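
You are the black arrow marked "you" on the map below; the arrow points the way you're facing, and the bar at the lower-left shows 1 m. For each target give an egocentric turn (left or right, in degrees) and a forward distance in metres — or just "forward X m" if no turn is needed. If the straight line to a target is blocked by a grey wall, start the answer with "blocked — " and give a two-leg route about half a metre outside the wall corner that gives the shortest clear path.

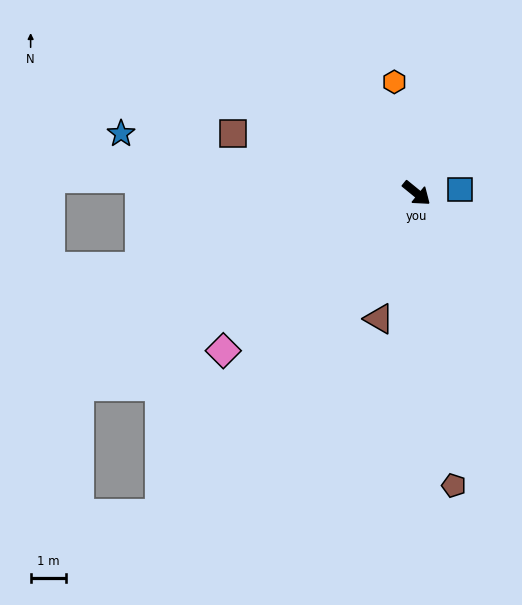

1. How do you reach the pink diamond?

turn right 102°, forward 7.0 m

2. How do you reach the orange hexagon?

turn left 141°, forward 3.2 m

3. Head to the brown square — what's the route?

turn right 159°, forward 5.4 m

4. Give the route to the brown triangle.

turn right 67°, forward 3.7 m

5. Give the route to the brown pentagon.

turn right 44°, forward 8.3 m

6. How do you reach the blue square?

turn left 44°, forward 1.2 m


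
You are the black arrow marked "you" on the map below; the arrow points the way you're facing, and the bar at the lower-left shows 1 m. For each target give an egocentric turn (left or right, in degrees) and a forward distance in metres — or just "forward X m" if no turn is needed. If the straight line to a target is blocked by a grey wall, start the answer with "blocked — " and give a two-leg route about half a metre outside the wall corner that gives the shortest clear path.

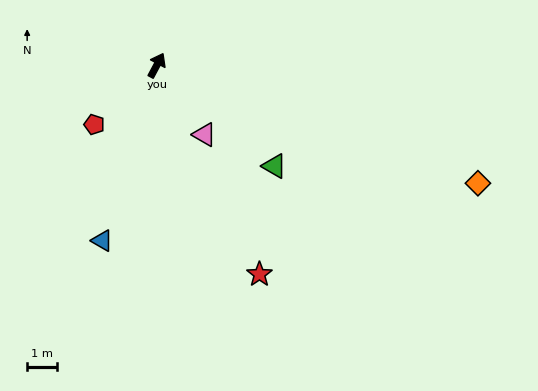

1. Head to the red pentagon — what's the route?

turn left 161°, forward 2.9 m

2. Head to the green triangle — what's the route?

turn right 103°, forward 5.2 m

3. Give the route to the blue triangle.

turn right 169°, forward 6.1 m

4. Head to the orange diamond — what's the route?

turn right 82°, forward 11.4 m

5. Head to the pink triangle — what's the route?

turn right 117°, forward 2.8 m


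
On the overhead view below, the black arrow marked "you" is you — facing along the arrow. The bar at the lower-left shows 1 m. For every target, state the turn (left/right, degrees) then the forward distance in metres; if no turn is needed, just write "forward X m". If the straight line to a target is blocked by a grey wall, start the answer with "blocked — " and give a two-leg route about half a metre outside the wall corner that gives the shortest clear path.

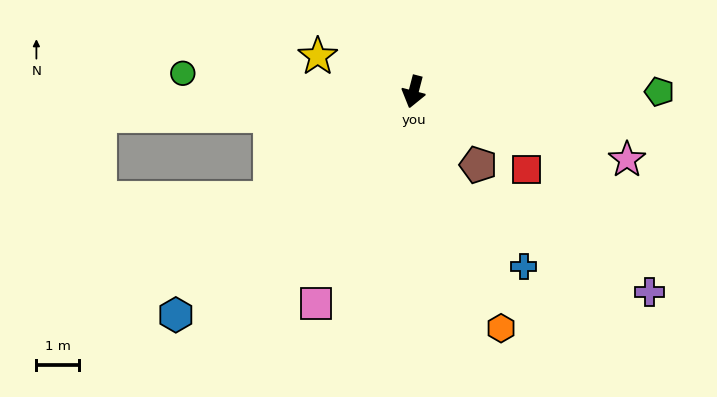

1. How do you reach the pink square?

turn right 10°, forward 5.5 m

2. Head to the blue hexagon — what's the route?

turn right 32°, forward 7.6 m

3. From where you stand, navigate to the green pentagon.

turn left 105°, forward 5.7 m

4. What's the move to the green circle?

turn right 80°, forward 5.4 m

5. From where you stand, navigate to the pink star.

turn left 87°, forward 5.2 m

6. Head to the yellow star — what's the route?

turn right 96°, forward 2.4 m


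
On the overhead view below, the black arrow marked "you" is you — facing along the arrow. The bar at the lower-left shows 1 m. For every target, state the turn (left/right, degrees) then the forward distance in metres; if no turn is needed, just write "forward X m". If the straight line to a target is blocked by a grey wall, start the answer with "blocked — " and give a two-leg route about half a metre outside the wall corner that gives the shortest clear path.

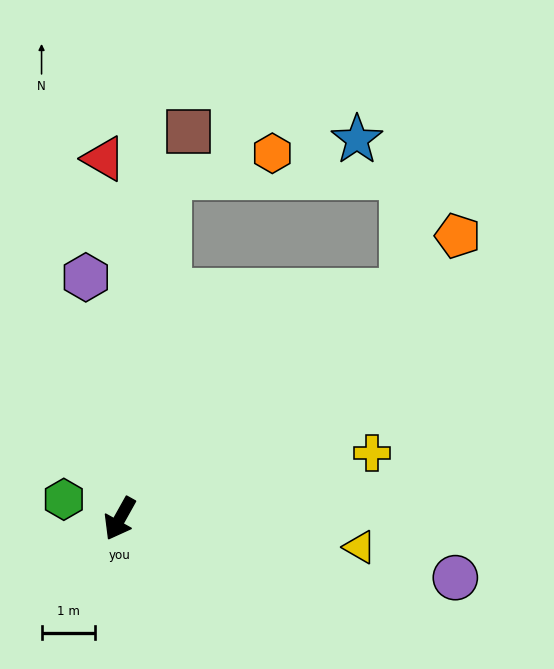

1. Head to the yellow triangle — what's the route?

turn left 112°, forward 4.5 m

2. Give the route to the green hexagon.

turn right 80°, forward 1.1 m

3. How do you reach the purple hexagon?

turn right 143°, forward 4.6 m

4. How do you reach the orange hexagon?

blocked — turn right 159°, forward 6.5 m, then turn right 69°, forward 2.0 m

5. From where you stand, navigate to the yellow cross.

turn left 134°, forward 4.9 m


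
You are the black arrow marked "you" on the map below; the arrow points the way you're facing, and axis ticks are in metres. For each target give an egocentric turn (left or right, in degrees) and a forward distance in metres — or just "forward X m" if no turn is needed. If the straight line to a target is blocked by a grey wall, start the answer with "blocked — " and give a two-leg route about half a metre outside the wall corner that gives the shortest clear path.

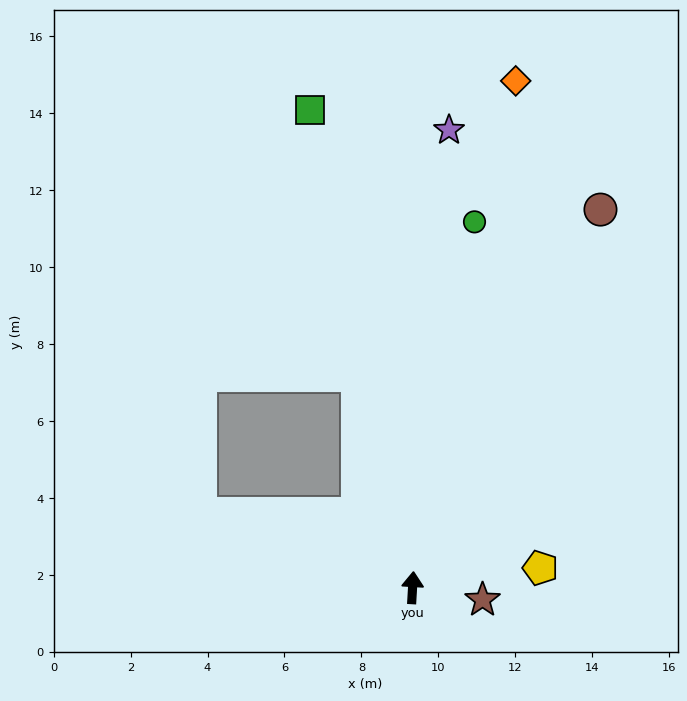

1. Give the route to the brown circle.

turn right 23°, forward 11.0 m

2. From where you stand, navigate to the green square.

turn left 15°, forward 12.7 m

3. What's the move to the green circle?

turn right 6°, forward 9.6 m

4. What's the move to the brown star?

turn right 97°, forward 1.8 m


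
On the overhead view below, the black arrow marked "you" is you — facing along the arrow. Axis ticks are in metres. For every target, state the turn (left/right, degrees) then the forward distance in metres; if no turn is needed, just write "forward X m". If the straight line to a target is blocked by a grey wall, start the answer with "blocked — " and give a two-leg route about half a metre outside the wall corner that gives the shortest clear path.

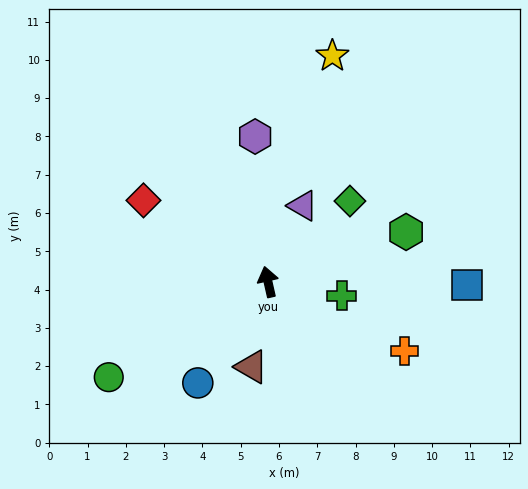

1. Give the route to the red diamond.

turn left 44°, forward 3.9 m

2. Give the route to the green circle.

turn left 108°, forward 4.8 m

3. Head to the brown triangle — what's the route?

turn left 156°, forward 2.3 m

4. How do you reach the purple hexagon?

turn right 8°, forward 3.8 m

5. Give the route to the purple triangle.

turn right 37°, forward 2.2 m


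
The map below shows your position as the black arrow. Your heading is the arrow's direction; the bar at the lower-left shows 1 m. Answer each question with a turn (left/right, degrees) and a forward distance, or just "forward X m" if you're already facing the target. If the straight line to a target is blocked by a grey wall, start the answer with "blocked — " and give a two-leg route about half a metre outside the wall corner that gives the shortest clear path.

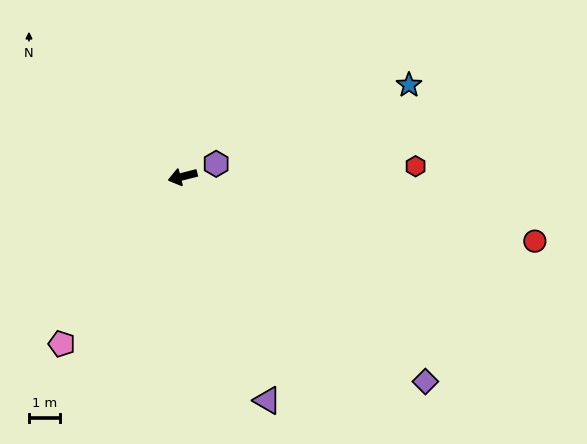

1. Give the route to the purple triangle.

turn left 96°, forward 7.7 m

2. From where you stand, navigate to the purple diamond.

turn left 126°, forward 10.3 m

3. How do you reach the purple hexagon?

turn right 174°, forward 1.2 m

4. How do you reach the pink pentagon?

turn left 40°, forward 6.7 m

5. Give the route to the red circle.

turn left 155°, forward 11.6 m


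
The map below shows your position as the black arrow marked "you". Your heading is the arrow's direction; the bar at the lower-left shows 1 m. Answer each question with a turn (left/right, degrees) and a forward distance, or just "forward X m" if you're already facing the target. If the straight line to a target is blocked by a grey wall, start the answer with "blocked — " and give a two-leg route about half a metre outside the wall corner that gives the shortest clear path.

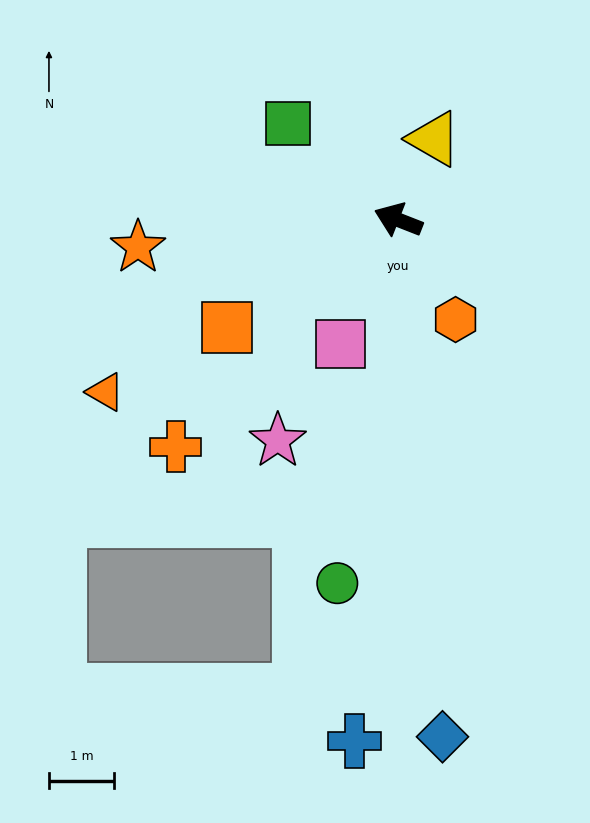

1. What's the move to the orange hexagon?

turn left 141°, forward 1.8 m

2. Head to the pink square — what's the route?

turn left 87°, forward 2.1 m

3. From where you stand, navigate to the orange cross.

turn left 67°, forward 4.9 m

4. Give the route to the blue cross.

turn left 107°, forward 8.0 m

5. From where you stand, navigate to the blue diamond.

turn left 116°, forward 7.9 m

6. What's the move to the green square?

turn right 20°, forward 2.2 m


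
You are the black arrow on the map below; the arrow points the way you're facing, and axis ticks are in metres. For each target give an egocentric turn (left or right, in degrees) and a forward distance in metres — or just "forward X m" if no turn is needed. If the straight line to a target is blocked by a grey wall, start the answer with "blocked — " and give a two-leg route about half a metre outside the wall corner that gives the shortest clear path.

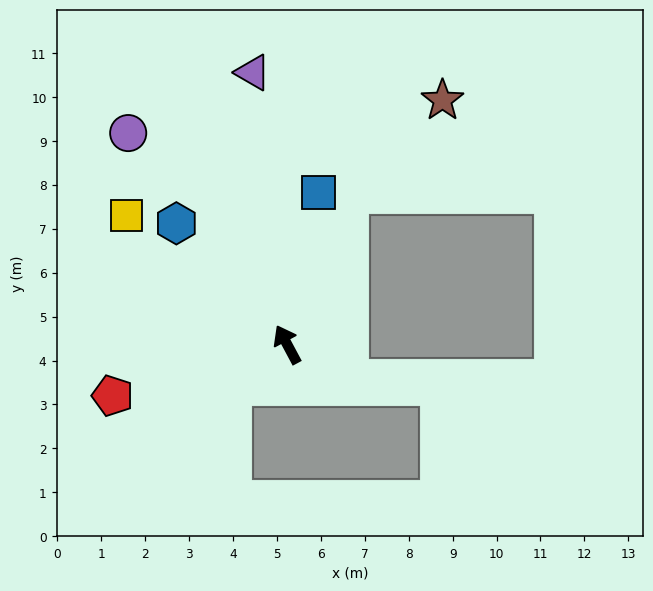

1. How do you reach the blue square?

turn right 40°, forward 3.5 m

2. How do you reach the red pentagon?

turn left 78°, forward 4.1 m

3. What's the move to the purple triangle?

turn right 21°, forward 6.2 m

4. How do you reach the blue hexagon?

turn left 14°, forward 3.7 m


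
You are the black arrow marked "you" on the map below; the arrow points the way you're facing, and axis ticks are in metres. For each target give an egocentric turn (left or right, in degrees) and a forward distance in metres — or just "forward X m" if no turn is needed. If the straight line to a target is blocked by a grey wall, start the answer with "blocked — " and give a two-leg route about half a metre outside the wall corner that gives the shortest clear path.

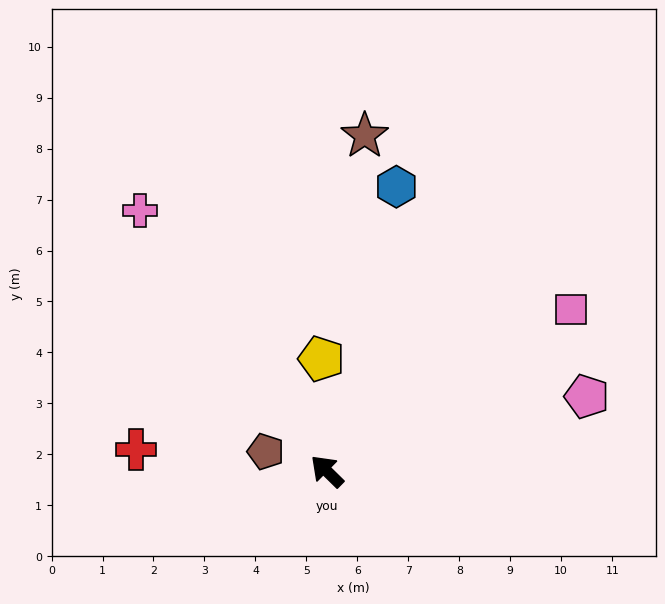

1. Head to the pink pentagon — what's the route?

turn right 119°, forward 5.3 m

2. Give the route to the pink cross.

turn right 10°, forward 6.3 m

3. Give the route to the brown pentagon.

turn left 27°, forward 1.3 m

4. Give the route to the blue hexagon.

turn right 59°, forward 5.7 m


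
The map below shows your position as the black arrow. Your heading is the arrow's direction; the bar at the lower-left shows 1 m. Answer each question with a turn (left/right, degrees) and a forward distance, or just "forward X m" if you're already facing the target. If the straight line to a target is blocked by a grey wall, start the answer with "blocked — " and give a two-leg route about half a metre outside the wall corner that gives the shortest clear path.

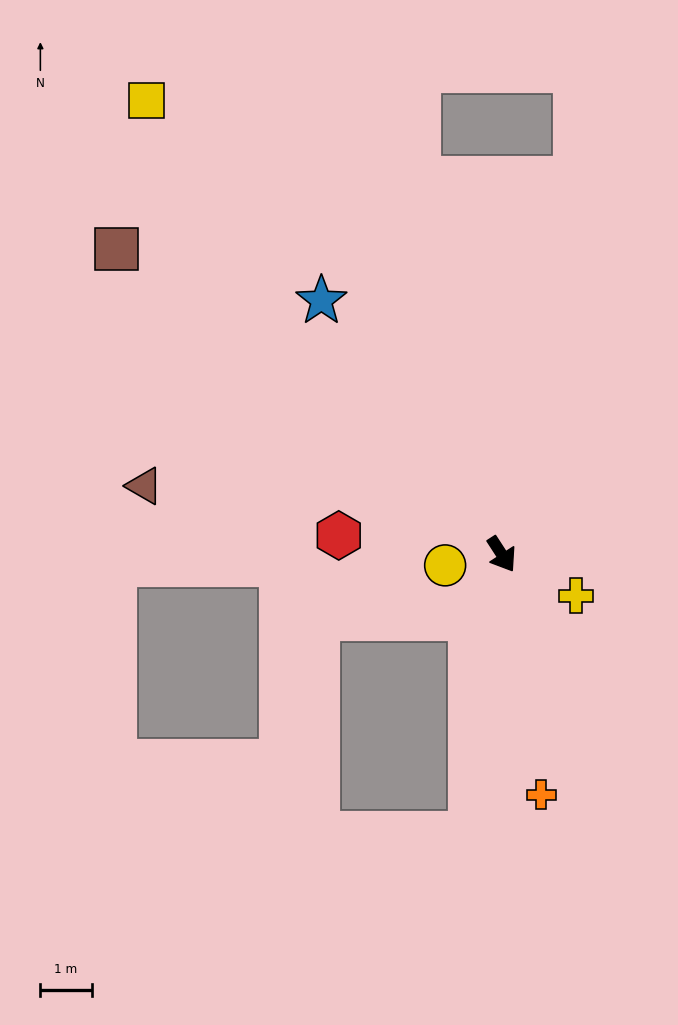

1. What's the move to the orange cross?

turn right 24°, forward 4.7 m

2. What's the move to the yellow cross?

turn left 28°, forward 1.7 m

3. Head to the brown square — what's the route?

turn right 161°, forward 9.6 m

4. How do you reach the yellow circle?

turn right 112°, forward 1.1 m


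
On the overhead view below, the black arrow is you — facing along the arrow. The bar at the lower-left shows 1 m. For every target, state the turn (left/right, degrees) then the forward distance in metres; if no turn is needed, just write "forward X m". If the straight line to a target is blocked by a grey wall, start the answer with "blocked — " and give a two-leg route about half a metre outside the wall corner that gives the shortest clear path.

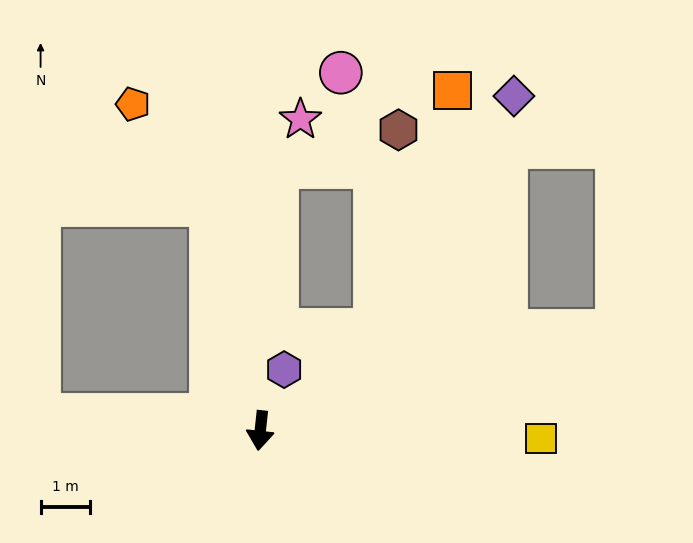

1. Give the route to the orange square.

blocked — turn left 138°, forward 3.1 m, then turn left 30°, forward 5.1 m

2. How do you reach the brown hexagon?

blocked — turn left 138°, forward 3.1 m, then turn left 41°, forward 4.1 m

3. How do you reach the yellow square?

turn left 95°, forward 5.7 m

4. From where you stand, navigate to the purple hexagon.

turn left 165°, forward 1.3 m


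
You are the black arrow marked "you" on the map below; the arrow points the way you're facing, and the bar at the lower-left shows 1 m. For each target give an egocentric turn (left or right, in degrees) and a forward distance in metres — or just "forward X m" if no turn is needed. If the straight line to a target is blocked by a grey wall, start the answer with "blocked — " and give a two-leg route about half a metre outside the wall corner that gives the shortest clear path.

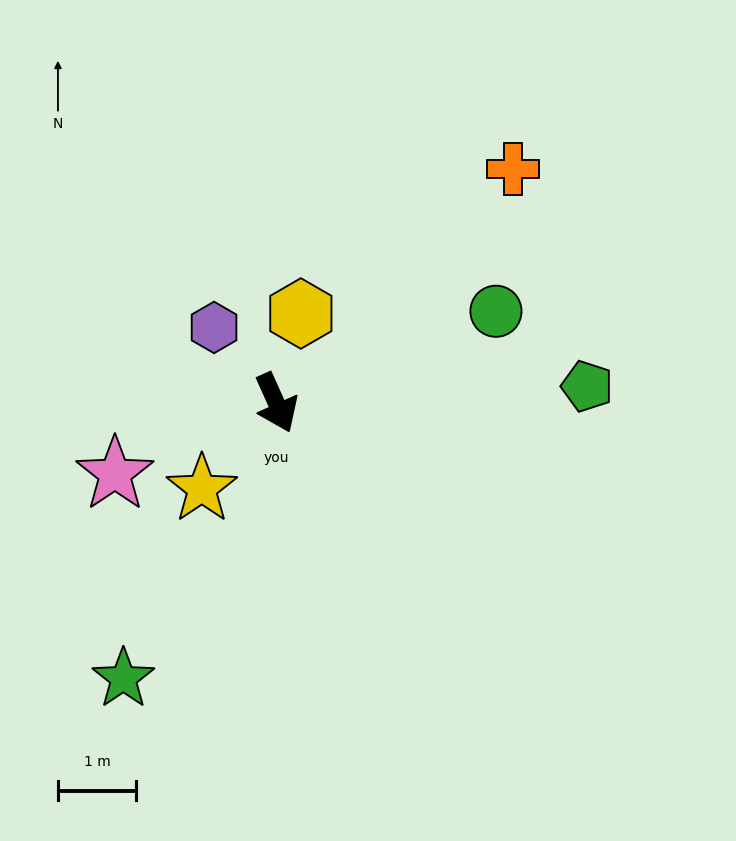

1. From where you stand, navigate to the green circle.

turn left 89°, forward 3.0 m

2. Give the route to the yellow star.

turn right 65°, forward 1.5 m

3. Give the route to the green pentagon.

turn left 69°, forward 4.0 m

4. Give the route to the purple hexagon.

turn right 165°, forward 1.3 m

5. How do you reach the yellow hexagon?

turn left 141°, forward 1.2 m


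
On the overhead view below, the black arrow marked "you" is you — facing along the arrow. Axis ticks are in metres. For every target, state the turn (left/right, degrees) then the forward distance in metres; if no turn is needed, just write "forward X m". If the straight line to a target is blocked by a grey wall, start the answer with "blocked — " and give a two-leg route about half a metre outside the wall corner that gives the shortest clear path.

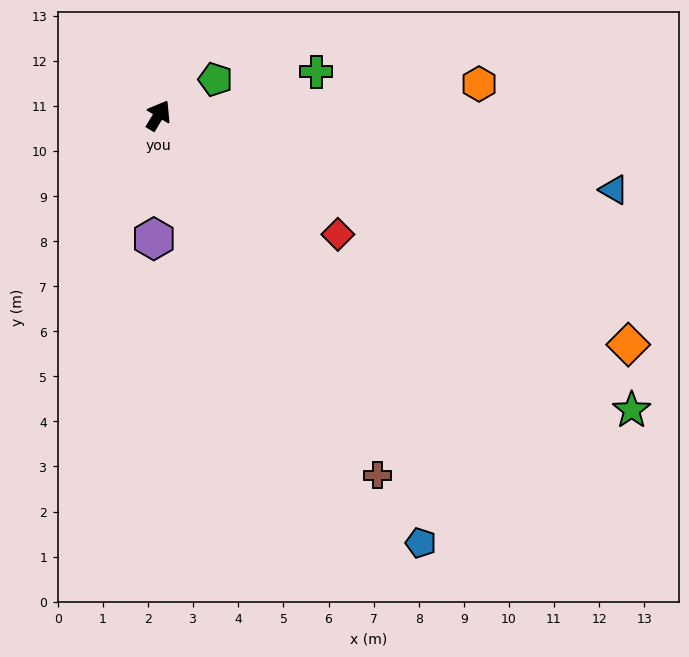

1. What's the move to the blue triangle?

turn right 68°, forward 10.2 m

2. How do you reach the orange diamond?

turn right 85°, forward 11.6 m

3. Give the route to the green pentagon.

turn right 27°, forward 1.5 m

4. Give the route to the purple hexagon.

turn right 151°, forward 2.7 m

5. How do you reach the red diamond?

turn right 93°, forward 4.8 m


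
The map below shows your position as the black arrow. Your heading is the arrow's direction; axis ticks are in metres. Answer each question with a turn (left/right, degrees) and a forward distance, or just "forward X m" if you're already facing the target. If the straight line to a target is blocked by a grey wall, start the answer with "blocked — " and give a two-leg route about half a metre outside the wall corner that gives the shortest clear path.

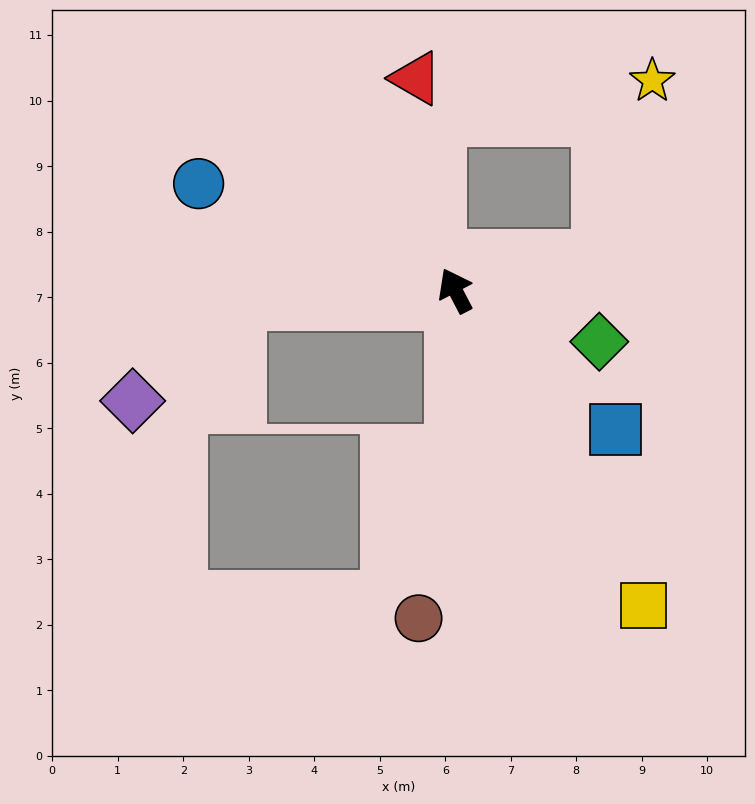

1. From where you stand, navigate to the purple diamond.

blocked — turn left 66°, forward 3.3 m, then turn left 39°, forward 2.2 m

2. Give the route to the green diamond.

turn right 137°, forward 2.3 m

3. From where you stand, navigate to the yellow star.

blocked — turn right 104°, forward 2.3 m, then turn left 60°, forward 2.8 m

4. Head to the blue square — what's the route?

turn right 159°, forward 3.2 m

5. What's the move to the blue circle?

turn left 40°, forward 4.2 m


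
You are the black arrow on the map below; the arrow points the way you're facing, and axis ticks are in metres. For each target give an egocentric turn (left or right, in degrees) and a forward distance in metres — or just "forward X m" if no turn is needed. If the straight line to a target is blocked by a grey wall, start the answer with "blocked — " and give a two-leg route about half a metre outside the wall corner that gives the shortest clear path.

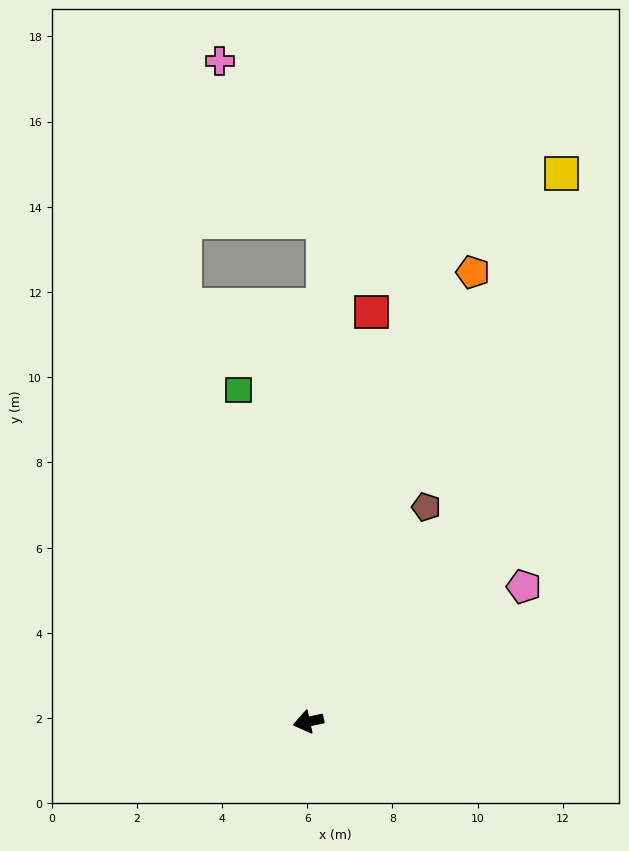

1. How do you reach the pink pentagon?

turn right 160°, forward 6.0 m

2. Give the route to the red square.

turn right 111°, forward 9.7 m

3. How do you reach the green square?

turn right 90°, forward 8.0 m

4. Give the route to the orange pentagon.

turn right 122°, forward 11.2 m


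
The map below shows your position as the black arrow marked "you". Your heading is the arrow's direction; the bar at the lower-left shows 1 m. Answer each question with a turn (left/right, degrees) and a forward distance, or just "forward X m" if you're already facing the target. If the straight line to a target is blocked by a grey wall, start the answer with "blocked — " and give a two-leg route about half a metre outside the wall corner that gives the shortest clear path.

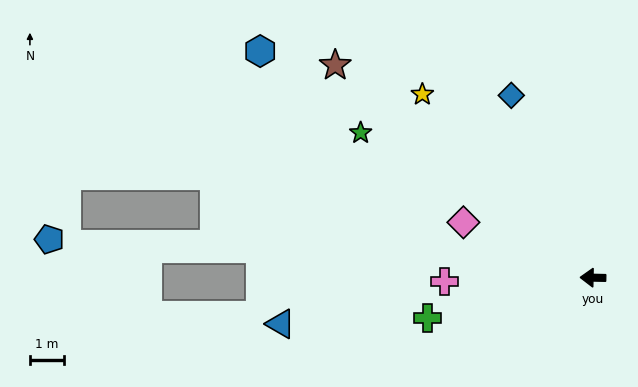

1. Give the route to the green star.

turn right 31°, forward 8.1 m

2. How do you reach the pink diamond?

turn right 22°, forward 4.2 m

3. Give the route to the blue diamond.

turn right 65°, forward 5.9 m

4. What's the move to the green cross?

turn left 15°, forward 5.1 m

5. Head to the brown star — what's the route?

turn right 38°, forward 9.9 m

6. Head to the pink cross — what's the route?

turn left 3°, forward 4.4 m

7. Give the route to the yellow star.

turn right 46°, forward 7.5 m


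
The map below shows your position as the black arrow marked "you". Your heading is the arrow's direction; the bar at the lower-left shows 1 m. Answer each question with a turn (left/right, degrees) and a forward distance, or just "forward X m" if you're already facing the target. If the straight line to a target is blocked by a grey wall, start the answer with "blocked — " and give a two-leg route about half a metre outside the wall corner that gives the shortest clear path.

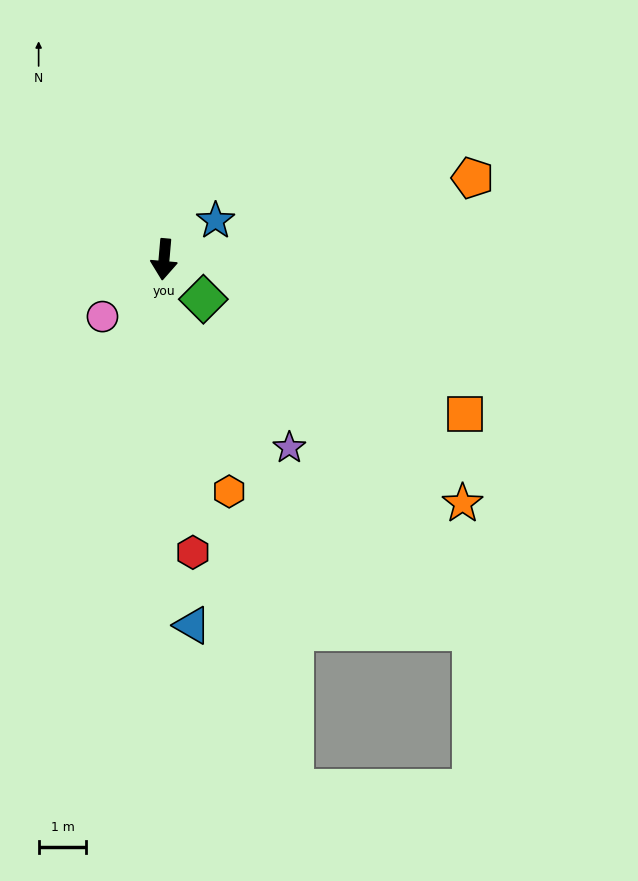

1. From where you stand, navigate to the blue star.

turn left 132°, forward 1.3 m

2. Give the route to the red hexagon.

turn left 11°, forward 6.2 m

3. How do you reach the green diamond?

turn left 50°, forward 1.2 m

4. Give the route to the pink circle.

turn right 42°, forward 1.8 m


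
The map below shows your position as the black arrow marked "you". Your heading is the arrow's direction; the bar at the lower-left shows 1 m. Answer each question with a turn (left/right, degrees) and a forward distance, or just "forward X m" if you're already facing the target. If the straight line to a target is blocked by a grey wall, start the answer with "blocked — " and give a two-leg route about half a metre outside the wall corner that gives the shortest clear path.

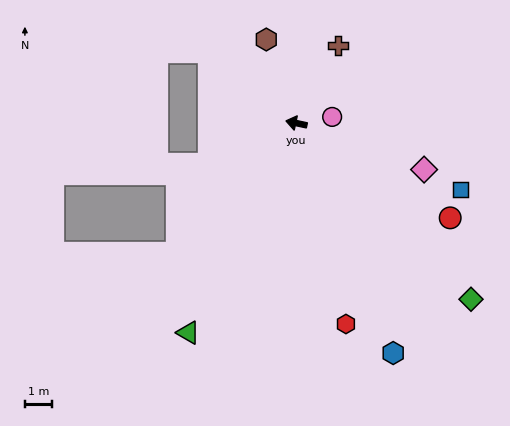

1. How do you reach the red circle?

turn left 160°, forward 6.8 m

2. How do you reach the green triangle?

turn left 75°, forward 8.8 m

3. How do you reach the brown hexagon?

turn right 58°, forward 3.3 m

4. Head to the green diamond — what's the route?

turn left 147°, forward 9.3 m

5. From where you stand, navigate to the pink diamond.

turn left 172°, forward 5.1 m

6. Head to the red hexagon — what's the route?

turn left 116°, forward 7.8 m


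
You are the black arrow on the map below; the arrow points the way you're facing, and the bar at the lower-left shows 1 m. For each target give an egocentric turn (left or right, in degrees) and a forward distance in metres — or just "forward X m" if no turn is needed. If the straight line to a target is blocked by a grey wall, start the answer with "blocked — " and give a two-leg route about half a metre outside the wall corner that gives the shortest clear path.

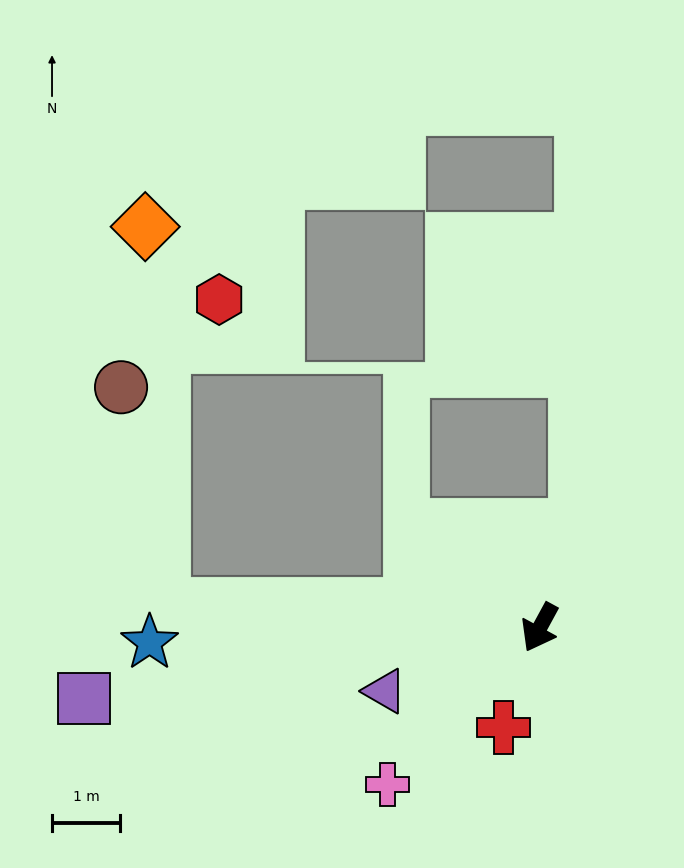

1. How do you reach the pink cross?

turn right 16°, forward 3.2 m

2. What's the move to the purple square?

turn right 53°, forward 6.8 m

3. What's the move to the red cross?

turn left 9°, forward 1.6 m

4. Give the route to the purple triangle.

turn right 39°, forward 2.5 m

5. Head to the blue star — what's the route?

turn right 59°, forward 5.7 m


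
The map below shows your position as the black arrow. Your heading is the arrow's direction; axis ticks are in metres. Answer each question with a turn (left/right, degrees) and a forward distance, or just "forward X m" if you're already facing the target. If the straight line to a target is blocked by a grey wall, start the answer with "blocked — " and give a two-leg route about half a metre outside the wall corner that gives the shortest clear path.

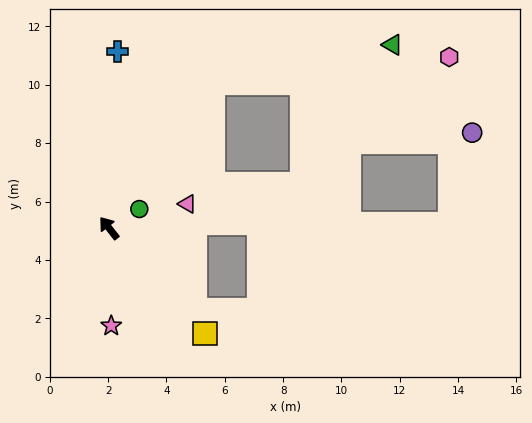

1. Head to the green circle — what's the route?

turn right 96°, forward 1.2 m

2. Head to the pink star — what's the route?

turn left 143°, forward 3.4 m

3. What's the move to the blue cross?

turn right 41°, forward 6.1 m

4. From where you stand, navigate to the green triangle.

blocked — turn right 74°, forward 6.1 m, then turn right 42°, forward 6.3 m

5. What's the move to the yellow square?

turn right 176°, forward 4.9 m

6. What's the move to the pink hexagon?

blocked — turn right 74°, forward 6.1 m, then turn right 48°, forward 8.1 m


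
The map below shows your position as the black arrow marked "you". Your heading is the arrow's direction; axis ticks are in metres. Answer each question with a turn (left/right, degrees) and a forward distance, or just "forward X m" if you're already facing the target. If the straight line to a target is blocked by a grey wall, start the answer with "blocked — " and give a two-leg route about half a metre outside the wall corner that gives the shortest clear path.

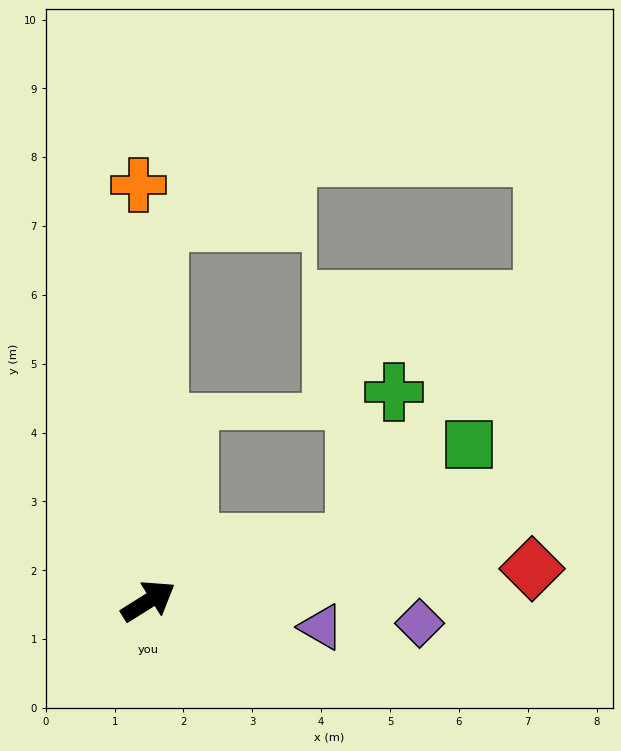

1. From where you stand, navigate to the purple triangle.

turn right 41°, forward 2.5 m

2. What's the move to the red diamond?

turn right 27°, forward 5.6 m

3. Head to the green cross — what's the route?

blocked — turn right 16°, forward 3.1 m, then turn left 59°, forward 2.3 m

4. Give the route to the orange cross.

turn left 59°, forward 6.0 m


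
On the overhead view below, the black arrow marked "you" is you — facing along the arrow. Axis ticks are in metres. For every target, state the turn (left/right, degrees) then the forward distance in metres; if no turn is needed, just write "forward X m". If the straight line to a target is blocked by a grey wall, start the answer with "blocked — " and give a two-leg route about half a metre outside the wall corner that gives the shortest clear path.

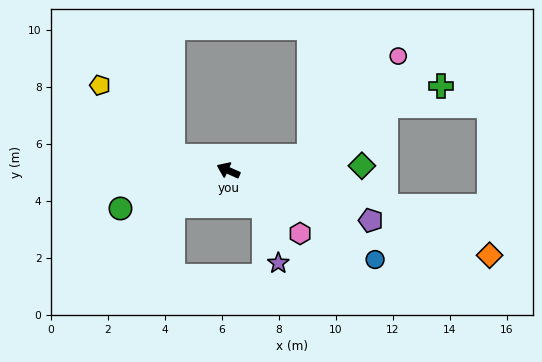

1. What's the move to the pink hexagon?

turn left 163°, forward 3.4 m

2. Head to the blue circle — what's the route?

turn left 173°, forward 6.0 m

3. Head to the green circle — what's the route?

turn left 44°, forward 4.0 m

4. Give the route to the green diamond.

turn right 154°, forward 4.7 m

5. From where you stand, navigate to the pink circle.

blocked — turn right 145°, forward 2.9 m, then turn left 37°, forward 4.7 m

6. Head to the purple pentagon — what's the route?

turn right 175°, forward 5.3 m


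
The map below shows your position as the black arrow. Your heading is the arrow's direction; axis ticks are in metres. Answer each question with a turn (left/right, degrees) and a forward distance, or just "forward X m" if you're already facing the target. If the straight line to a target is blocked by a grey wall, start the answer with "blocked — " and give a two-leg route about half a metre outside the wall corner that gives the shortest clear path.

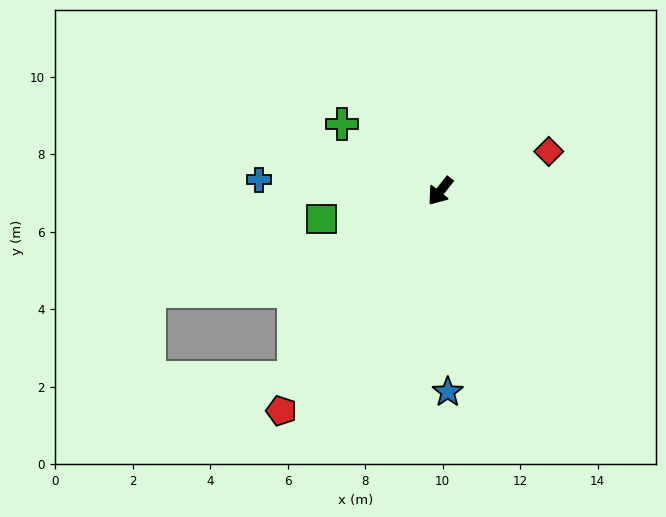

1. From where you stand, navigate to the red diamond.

turn left 149°, forward 3.0 m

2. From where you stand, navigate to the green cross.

turn right 86°, forward 3.1 m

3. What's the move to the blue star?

turn left 41°, forward 5.2 m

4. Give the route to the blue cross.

turn right 55°, forward 4.7 m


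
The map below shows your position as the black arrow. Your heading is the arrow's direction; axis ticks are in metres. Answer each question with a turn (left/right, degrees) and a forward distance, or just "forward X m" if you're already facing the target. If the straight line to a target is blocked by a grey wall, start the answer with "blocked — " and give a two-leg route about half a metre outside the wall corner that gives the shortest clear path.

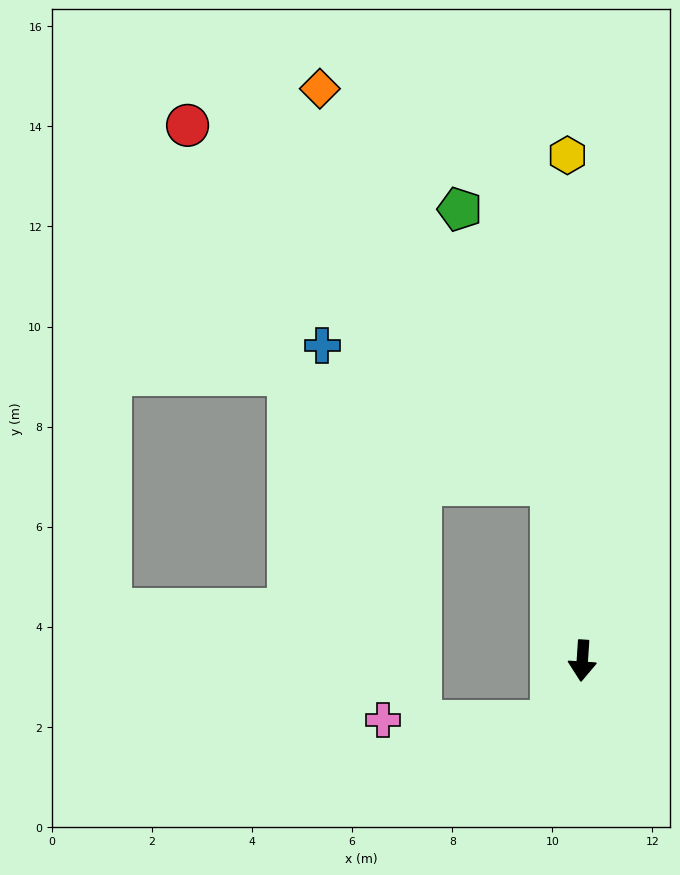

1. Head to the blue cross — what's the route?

blocked — turn right 166°, forward 3.6 m, then turn left 49°, forward 5.4 m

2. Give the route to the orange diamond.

blocked — turn right 166°, forward 3.6 m, then turn left 20°, forward 9.2 m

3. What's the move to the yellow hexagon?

turn right 175°, forward 10.1 m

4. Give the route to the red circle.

blocked — turn right 166°, forward 3.6 m, then turn left 35°, forward 10.2 m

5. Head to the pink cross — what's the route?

blocked — turn right 23°, forward 1.3 m, then turn right 64°, forward 3.4 m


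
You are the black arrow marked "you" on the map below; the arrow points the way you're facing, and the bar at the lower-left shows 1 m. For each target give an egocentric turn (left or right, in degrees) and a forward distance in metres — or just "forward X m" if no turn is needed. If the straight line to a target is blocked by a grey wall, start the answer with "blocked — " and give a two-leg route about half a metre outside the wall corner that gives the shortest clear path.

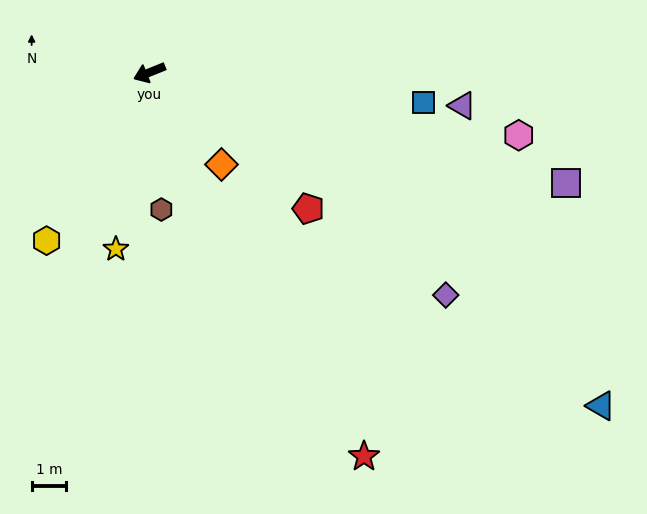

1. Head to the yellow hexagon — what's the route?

turn left 37°, forward 5.7 m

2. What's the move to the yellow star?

turn left 57°, forward 5.2 m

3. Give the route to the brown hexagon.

turn left 73°, forward 4.0 m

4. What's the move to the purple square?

turn left 143°, forward 12.5 m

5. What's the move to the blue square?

turn left 152°, forward 8.0 m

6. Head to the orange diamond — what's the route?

turn left 106°, forward 3.4 m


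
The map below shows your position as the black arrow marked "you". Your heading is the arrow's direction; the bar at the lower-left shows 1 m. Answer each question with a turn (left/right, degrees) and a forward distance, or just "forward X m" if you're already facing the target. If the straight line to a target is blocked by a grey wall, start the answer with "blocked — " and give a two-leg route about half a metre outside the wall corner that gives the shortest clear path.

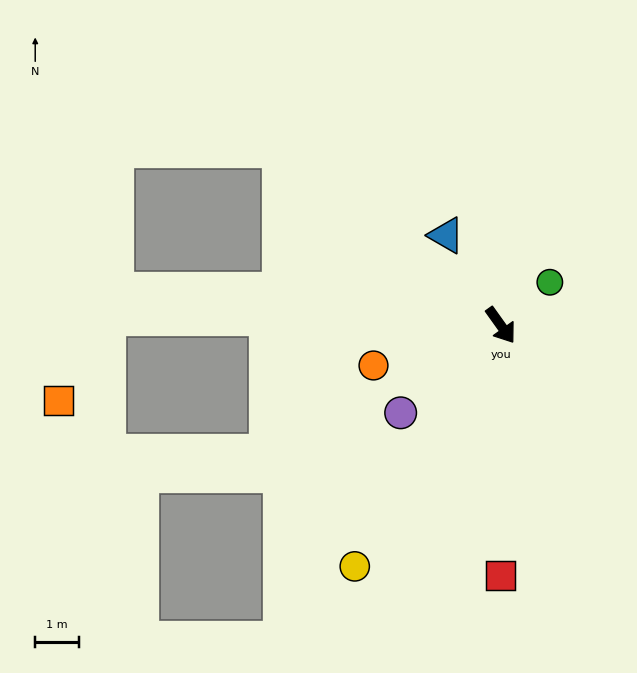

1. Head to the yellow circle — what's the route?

turn right 67°, forward 6.4 m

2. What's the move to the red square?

turn right 36°, forward 5.7 m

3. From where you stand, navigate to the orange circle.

turn right 108°, forward 3.0 m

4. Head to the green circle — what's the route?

turn left 96°, forward 1.5 m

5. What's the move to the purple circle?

turn right 84°, forward 3.0 m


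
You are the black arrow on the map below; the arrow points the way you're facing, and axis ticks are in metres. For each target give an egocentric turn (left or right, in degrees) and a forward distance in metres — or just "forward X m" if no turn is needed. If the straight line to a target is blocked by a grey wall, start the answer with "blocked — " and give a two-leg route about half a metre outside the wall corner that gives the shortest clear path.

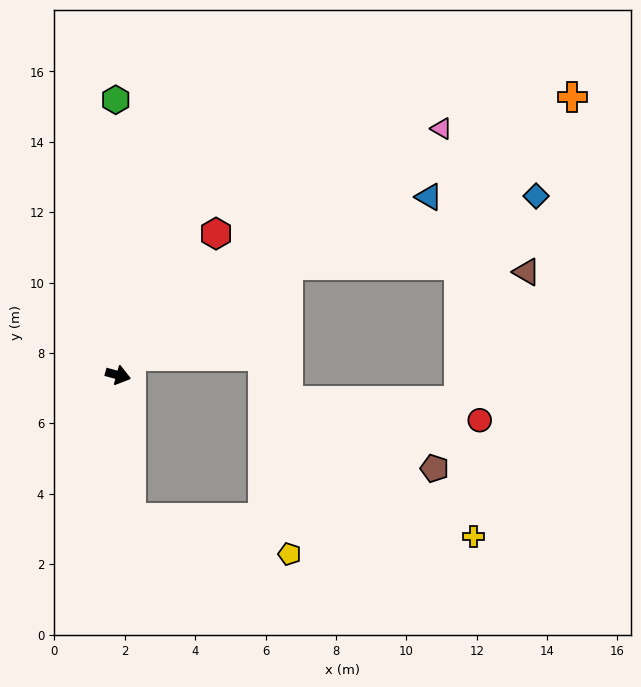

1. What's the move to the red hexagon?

turn left 71°, forward 4.9 m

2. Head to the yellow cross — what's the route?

blocked — turn right 70°, forward 4.1 m, then turn left 82°, forward 9.8 m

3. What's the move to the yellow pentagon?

blocked — turn right 70°, forward 4.1 m, then turn left 72°, forward 4.6 m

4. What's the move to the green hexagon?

turn left 106°, forward 7.8 m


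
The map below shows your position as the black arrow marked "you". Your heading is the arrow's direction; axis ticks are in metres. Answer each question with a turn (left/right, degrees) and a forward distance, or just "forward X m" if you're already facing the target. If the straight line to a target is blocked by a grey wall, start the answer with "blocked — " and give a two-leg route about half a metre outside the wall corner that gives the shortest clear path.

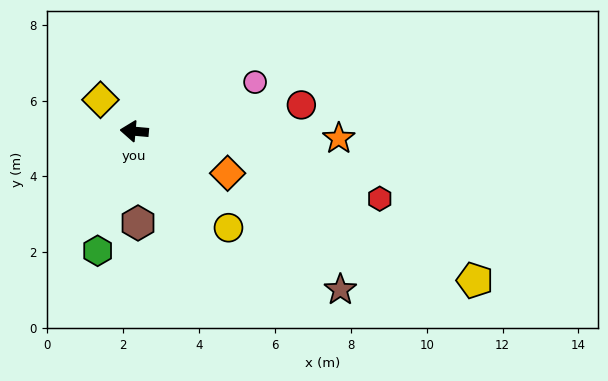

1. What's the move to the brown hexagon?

turn left 97°, forward 2.4 m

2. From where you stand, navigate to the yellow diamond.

turn right 38°, forward 1.2 m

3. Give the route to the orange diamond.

turn left 161°, forward 2.7 m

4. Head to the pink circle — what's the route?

turn right 153°, forward 3.4 m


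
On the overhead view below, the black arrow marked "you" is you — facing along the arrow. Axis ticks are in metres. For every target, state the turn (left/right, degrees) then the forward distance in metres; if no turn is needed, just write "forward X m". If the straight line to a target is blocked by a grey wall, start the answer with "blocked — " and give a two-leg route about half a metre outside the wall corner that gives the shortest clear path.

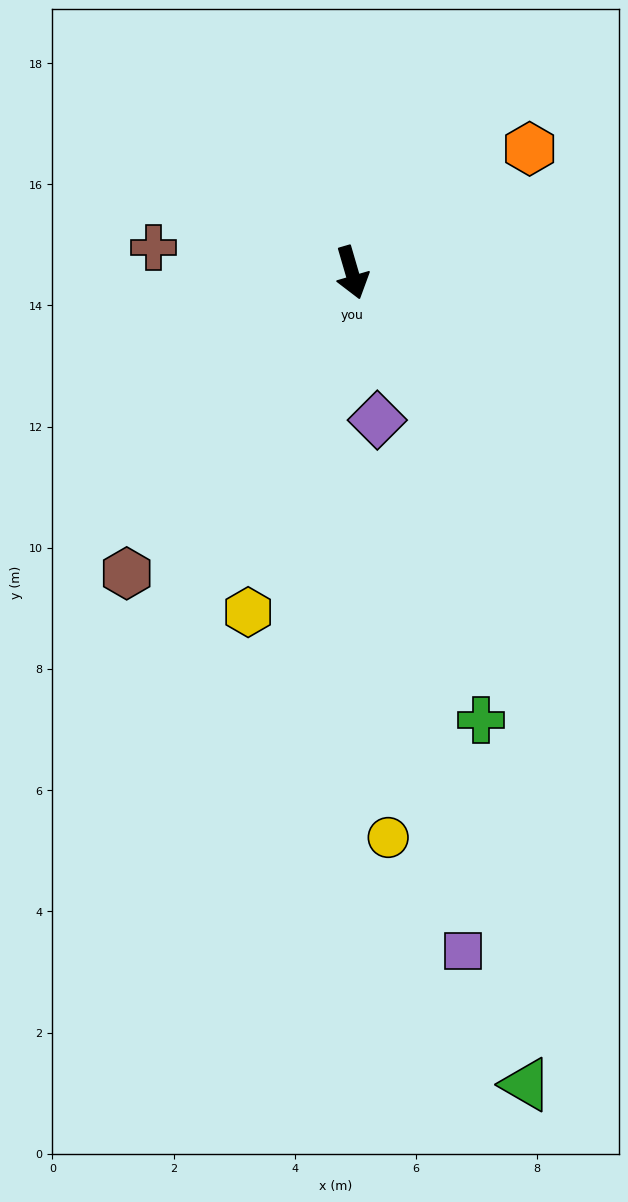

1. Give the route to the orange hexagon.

turn left 109°, forward 3.6 m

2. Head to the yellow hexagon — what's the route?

turn right 33°, forward 5.9 m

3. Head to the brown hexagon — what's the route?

turn right 53°, forward 6.2 m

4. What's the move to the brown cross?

turn right 113°, forward 3.3 m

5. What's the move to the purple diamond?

turn right 6°, forward 2.5 m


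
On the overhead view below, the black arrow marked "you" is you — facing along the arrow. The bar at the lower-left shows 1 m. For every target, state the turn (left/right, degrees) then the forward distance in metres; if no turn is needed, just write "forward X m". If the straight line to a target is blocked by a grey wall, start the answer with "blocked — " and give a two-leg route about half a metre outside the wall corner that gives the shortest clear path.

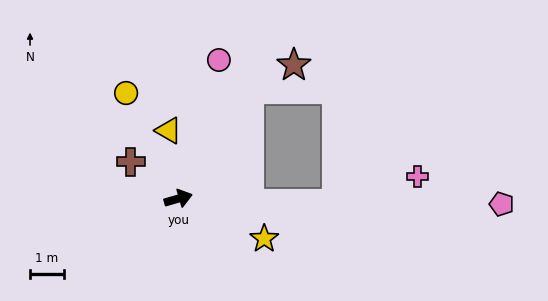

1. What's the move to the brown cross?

turn left 126°, forward 1.8 m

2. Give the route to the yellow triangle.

turn left 82°, forward 2.0 m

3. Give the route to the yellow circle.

turn left 100°, forward 3.5 m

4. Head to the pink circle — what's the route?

turn left 58°, forward 4.2 m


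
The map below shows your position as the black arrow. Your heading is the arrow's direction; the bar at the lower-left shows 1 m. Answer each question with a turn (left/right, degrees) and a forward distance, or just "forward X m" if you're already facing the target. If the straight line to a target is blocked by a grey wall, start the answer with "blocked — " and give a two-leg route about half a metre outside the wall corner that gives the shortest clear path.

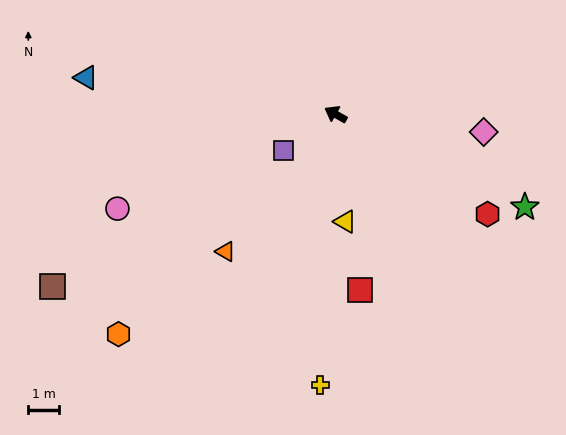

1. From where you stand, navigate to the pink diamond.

turn right 157°, forward 4.9 m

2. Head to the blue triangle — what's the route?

turn left 21°, forward 8.2 m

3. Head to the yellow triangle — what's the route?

turn left 124°, forward 3.5 m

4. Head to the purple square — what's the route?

turn left 64°, forward 2.1 m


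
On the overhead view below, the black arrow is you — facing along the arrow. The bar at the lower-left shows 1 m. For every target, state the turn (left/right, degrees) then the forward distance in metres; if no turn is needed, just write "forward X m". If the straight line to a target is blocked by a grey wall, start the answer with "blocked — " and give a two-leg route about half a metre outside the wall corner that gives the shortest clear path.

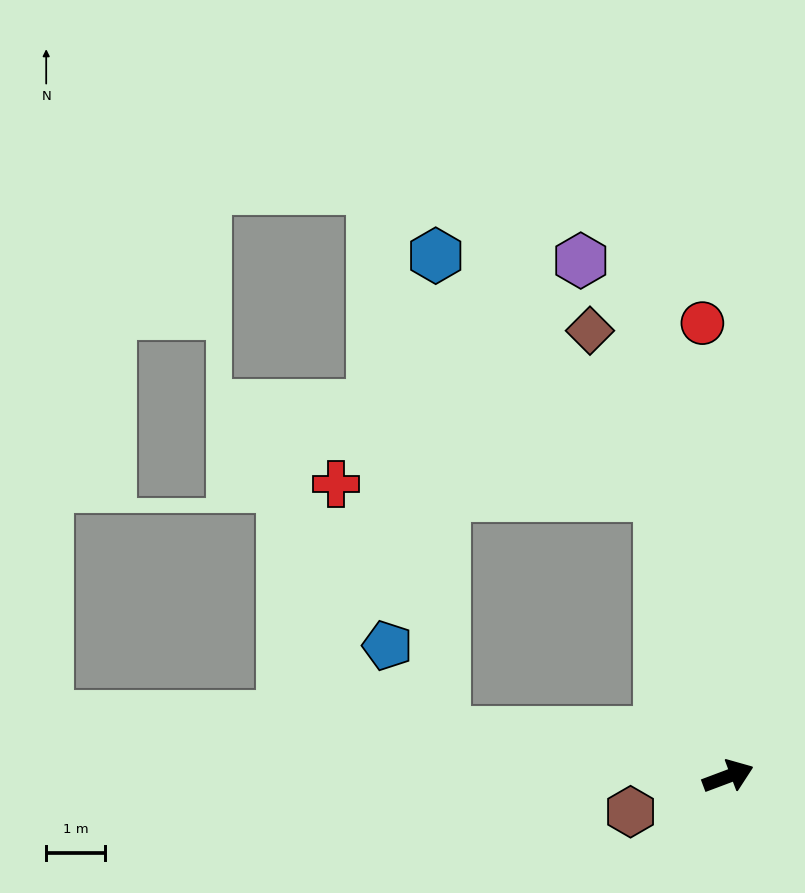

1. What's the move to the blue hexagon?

blocked — turn left 83°, forward 4.9 m, then turn left 29°, forward 5.5 m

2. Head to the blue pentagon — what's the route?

blocked — turn left 150°, forward 4.8 m, then turn right 47°, forward 1.7 m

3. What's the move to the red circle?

turn left 73°, forward 7.7 m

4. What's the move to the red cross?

blocked — turn left 83°, forward 4.9 m, then turn left 74°, forward 5.5 m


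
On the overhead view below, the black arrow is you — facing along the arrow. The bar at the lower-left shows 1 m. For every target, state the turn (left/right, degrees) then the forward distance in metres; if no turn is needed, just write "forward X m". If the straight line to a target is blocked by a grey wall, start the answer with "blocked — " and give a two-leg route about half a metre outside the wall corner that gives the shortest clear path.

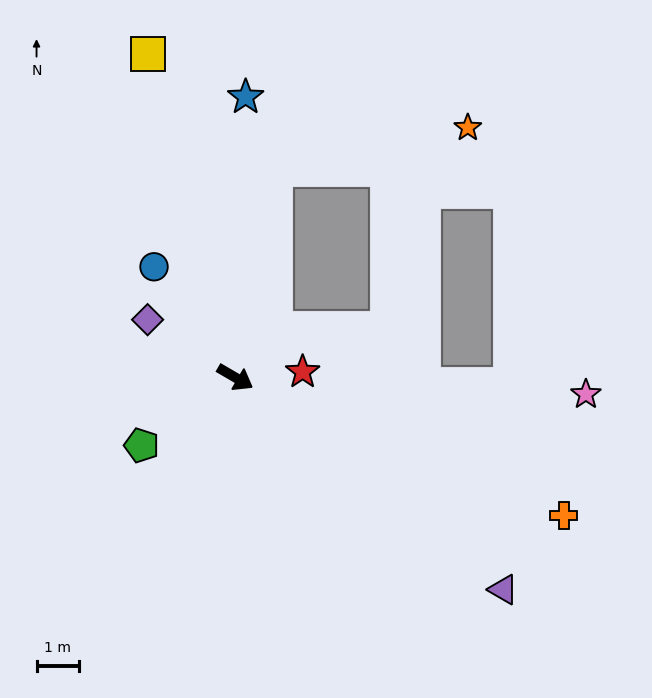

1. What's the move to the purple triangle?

turn right 8°, forward 8.1 m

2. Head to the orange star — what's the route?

blocked — turn left 109°, forward 5.0 m, then turn right 67°, forward 4.7 m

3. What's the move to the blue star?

turn left 118°, forward 6.6 m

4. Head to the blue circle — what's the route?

turn left 157°, forward 3.2 m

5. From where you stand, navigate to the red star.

turn left 35°, forward 1.6 m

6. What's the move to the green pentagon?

turn right 114°, forward 2.7 m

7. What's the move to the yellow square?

turn left 135°, forward 7.9 m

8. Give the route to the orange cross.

turn left 7°, forward 8.4 m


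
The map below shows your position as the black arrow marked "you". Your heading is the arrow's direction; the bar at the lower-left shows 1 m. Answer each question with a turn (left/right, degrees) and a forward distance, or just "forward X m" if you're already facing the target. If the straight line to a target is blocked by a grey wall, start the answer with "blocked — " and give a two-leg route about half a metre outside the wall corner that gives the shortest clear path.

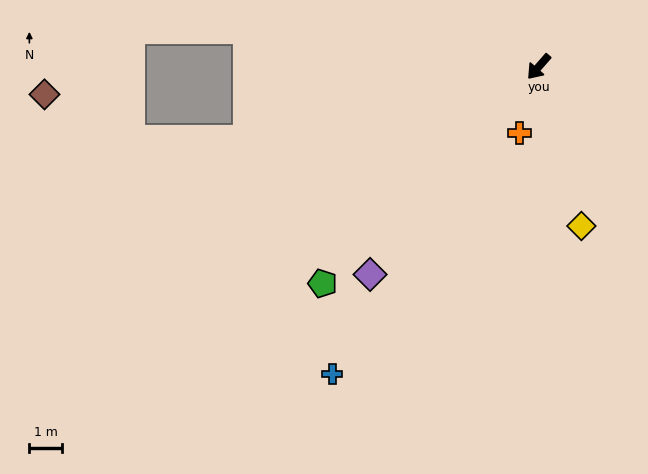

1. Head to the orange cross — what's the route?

turn left 25°, forward 2.1 m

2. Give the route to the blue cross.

turn left 7°, forward 11.4 m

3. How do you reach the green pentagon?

turn right 4°, forward 9.4 m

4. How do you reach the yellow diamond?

turn left 56°, forward 5.1 m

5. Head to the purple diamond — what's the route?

turn left 2°, forward 8.2 m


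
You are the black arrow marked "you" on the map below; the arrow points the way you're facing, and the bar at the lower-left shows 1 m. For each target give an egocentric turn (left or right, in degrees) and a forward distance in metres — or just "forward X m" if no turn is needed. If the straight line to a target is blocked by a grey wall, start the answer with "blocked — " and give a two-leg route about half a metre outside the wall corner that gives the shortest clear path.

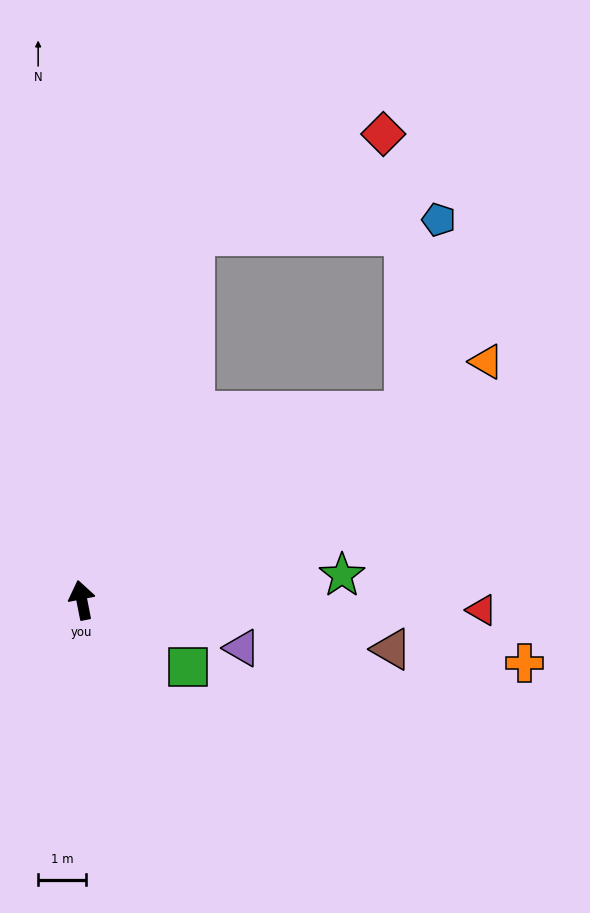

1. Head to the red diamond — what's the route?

blocked — turn right 28°, forward 7.9 m, then turn right 45°, forward 4.5 m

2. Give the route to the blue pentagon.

blocked — turn right 71°, forward 7.8 m, then turn left 50°, forward 4.1 m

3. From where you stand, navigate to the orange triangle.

turn right 71°, forward 9.8 m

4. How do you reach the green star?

turn right 96°, forward 5.4 m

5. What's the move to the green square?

turn right 133°, forward 2.6 m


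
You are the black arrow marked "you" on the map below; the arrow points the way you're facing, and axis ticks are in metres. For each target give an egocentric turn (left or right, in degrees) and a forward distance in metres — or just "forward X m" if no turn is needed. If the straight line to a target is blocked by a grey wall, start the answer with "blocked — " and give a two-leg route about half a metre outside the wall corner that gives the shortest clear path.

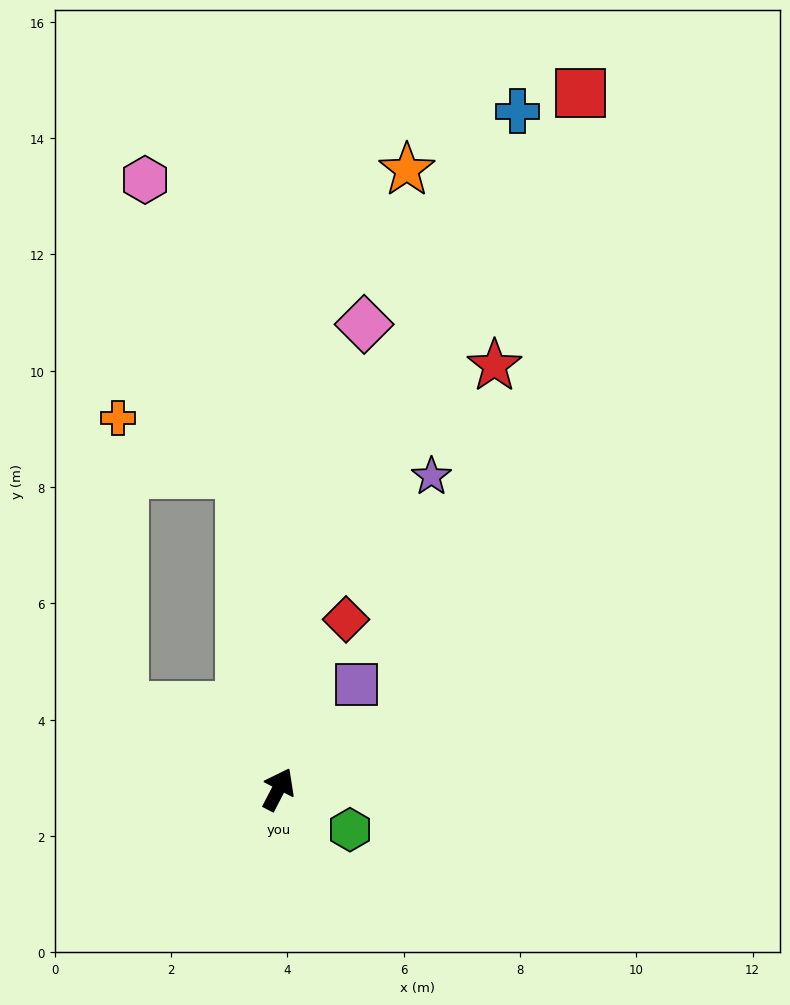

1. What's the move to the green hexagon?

turn right 92°, forward 1.4 m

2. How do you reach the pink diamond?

turn left 17°, forward 8.1 m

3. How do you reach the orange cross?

blocked — turn left 34°, forward 5.5 m, then turn left 59°, forward 2.3 m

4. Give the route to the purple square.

turn right 9°, forward 2.2 m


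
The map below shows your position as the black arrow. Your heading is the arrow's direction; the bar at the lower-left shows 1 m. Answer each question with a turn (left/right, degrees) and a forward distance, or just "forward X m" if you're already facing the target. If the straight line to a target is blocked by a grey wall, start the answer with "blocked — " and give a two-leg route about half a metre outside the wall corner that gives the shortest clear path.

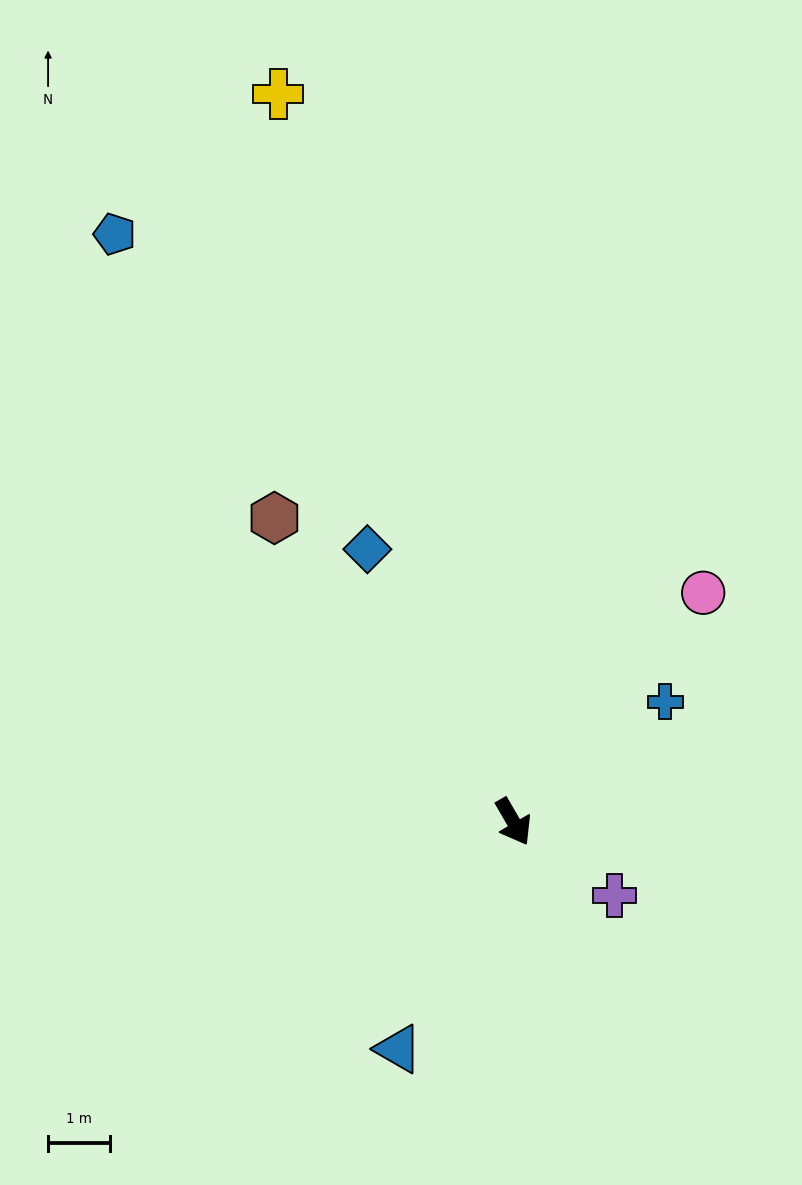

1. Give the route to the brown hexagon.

turn right 172°, forward 6.2 m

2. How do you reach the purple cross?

turn left 24°, forward 2.0 m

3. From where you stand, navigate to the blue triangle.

turn right 57°, forward 4.1 m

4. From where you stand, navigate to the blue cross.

turn left 98°, forward 3.1 m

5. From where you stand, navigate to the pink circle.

turn left 110°, forward 4.8 m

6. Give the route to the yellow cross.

turn left 168°, forward 12.3 m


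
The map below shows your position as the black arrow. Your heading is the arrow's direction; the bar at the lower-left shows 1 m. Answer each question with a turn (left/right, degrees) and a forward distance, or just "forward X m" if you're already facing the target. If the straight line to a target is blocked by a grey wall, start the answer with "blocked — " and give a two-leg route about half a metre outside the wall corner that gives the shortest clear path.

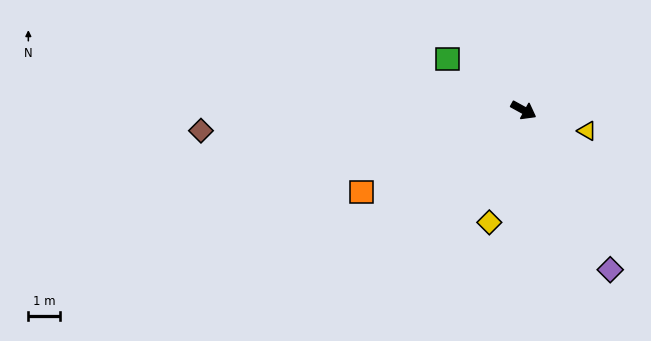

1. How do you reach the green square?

turn left 175°, forward 2.9 m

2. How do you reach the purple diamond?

turn right 33°, forward 5.7 m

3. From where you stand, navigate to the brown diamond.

turn right 148°, forward 10.2 m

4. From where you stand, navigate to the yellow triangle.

turn left 11°, forward 2.1 m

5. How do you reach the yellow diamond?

turn right 78°, forward 3.7 m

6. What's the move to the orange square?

turn right 124°, forward 5.7 m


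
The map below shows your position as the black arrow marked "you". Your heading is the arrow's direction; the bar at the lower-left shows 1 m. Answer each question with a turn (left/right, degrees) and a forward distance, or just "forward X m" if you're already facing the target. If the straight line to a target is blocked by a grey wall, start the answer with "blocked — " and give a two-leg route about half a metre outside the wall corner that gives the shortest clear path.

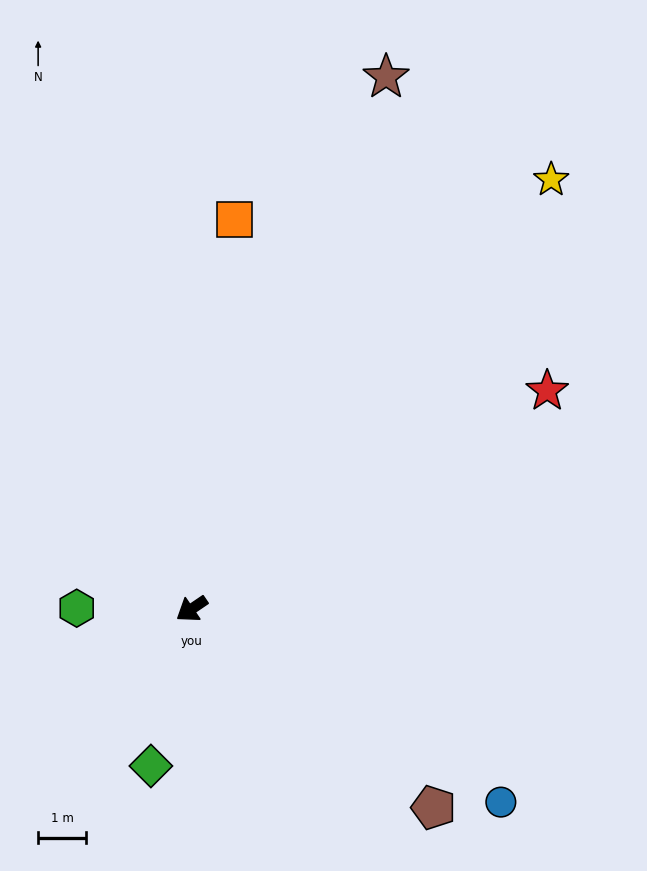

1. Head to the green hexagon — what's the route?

turn right 35°, forward 2.4 m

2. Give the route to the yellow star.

turn right 164°, forward 11.7 m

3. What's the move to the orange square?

turn right 130°, forward 8.2 m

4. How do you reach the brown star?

turn right 144°, forward 11.9 m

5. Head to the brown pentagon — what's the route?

turn left 106°, forward 6.6 m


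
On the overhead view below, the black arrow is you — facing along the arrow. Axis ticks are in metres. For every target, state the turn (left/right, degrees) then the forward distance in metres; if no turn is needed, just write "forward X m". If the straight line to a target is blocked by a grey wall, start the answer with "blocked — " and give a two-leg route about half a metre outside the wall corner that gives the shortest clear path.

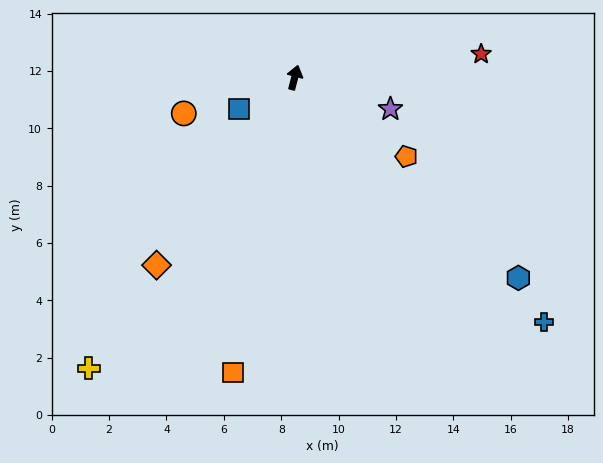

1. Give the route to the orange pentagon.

turn right 111°, forward 4.8 m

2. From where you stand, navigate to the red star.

turn right 68°, forward 6.5 m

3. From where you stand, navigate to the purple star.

turn right 94°, forward 3.5 m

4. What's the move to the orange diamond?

turn left 158°, forward 8.1 m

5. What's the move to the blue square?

turn left 134°, forward 2.2 m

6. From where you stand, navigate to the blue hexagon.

turn right 117°, forward 10.5 m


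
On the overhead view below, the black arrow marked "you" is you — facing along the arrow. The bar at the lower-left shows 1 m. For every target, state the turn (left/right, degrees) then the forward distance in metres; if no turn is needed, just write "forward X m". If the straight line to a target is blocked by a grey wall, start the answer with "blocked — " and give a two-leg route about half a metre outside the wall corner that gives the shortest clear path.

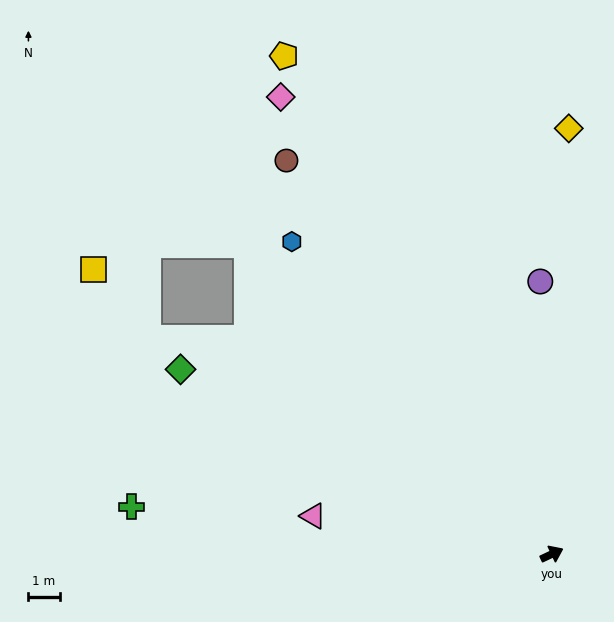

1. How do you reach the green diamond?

turn left 128°, forward 13.2 m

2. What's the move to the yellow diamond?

turn left 62°, forward 13.6 m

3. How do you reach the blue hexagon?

turn left 105°, forward 12.9 m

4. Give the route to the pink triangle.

turn left 146°, forward 7.7 m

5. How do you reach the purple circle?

turn left 67°, forward 8.7 m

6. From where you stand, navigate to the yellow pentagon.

turn left 93°, forward 18.0 m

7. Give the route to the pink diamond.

turn left 95°, forward 16.9 m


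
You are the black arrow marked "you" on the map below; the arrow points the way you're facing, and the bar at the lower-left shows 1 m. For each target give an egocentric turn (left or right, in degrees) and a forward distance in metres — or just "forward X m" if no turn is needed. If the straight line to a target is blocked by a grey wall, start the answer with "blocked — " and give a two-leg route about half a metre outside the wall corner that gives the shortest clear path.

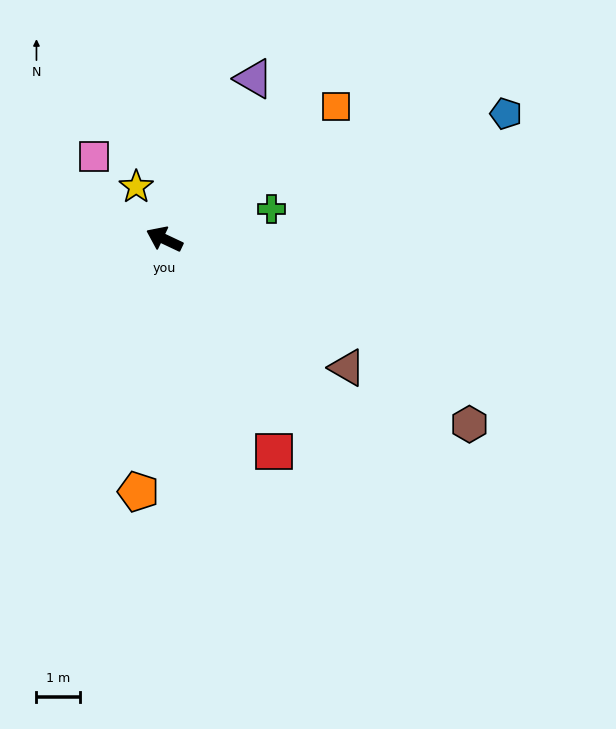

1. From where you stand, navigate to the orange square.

turn right 117°, forward 4.9 m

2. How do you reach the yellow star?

turn right 36°, forward 1.4 m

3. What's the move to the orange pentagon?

turn left 109°, forward 5.8 m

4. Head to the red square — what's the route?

turn left 143°, forward 5.4 m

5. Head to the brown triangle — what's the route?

turn left 170°, forward 5.1 m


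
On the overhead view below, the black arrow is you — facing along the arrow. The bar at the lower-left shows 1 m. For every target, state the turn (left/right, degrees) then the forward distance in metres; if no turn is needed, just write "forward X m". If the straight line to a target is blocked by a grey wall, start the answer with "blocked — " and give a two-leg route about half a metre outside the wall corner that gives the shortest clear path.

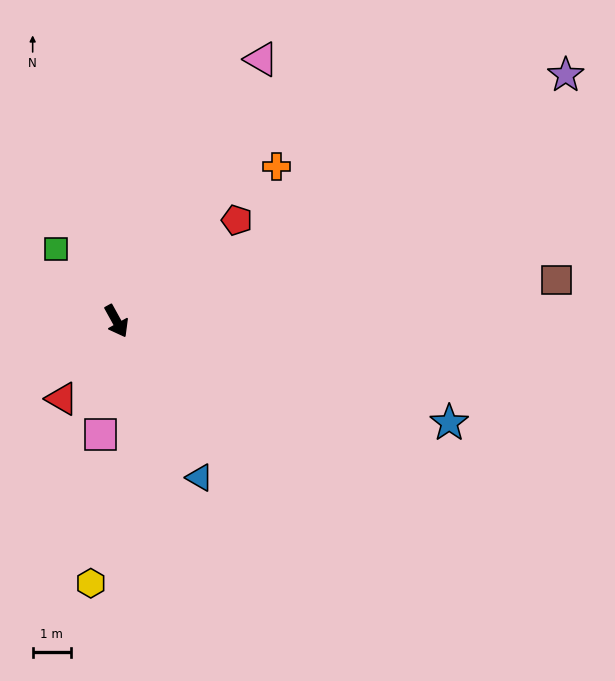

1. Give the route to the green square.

turn right 169°, forward 2.5 m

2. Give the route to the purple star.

turn left 90°, forward 13.3 m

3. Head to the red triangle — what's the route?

turn right 64°, forward 2.5 m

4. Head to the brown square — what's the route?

turn left 66°, forward 11.5 m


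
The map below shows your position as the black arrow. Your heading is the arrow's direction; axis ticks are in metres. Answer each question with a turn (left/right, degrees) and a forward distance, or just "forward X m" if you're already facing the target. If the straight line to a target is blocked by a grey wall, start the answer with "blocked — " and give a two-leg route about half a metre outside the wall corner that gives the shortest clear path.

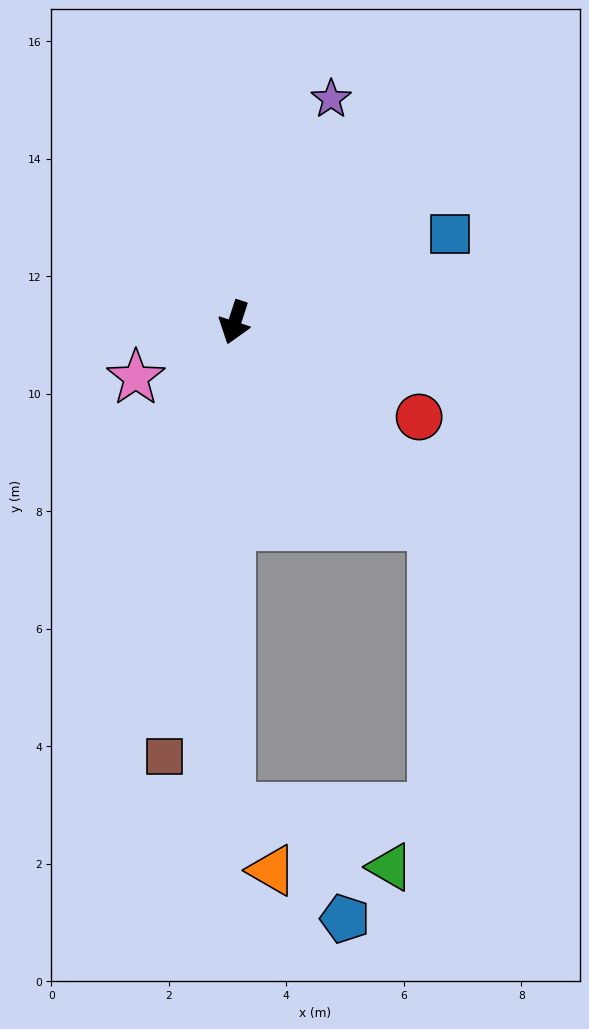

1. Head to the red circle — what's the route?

turn left 81°, forward 3.5 m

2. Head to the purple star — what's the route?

turn left 175°, forward 4.1 m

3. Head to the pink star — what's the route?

turn right 43°, forward 1.9 m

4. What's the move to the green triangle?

blocked — turn left 17°, forward 8.3 m, then turn left 70°, forward 2.9 m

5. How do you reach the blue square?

turn left 130°, forward 4.0 m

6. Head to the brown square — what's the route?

turn left 9°, forward 7.5 m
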